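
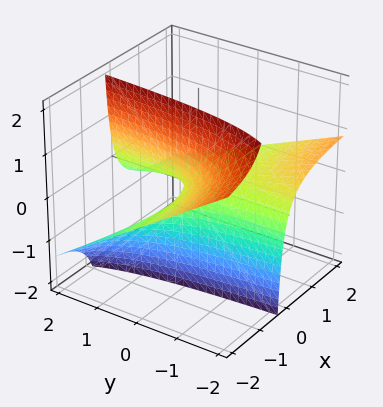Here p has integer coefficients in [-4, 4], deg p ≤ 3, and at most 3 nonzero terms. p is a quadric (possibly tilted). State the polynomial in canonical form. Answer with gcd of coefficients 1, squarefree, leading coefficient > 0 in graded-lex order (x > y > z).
(a) Degree: a generic line meets the surface in up to 2 points, so deg p = 2.
(b) From the visible intercepts: every point of the x-axis in the box is on the surface; every point of the y-axis in the box is on the surface; it meets the z-axis at z = 0 (among the integer gridlines).
(c) Assembling these constraints gives the stated polynomial.

x*y + 2*x*z + z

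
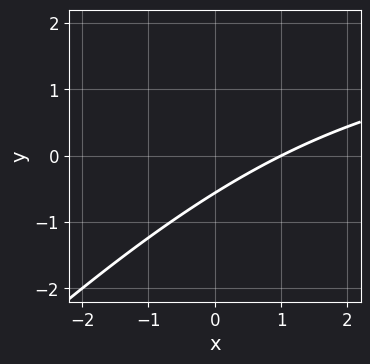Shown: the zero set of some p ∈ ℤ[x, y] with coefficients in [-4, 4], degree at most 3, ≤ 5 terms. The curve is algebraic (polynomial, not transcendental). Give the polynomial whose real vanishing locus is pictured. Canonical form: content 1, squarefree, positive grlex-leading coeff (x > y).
1. The degree is 2 — no degree-1 curve has this shape.
2. Checking where it meets the axes: one x-axis crossing is at x = 1.
3. Putting this together gives p.

x*y - y^2 - 2*x + 3*y + 2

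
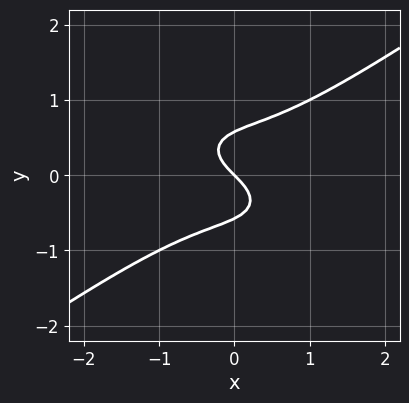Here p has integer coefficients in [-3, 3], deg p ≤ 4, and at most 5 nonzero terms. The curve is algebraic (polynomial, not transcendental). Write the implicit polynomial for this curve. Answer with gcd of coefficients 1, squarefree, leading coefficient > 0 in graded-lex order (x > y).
1. deg p = 3. No degree-2 curve has this shape.
2. Reading off the gridlines: it crosses the x-axis at the gridline x = 0; it crosses the y-axis at the gridline y = 0.
3. Solving for integer coefficients yields p as stated.

x^3 - 3*y^3 + x + y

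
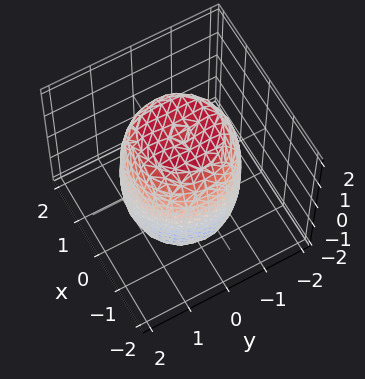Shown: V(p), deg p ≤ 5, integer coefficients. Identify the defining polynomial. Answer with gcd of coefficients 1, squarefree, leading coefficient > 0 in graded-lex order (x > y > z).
1. Degree: no degree-3 surface has this shape, so deg p = 4.
2. Symmetry: the z-axis is an axis of rotation, so x and y enter only as x² + y².
3. Observable constraints: a circular section at z = -1 has radius between 1 and 2.
4. Fitting integer coefficients to these (and the overall shape) gives p.

2*x^4 + 4*x^2*y^2 + 2*y^4 - 2*x^2 - 2*y^2 + z^2 - 3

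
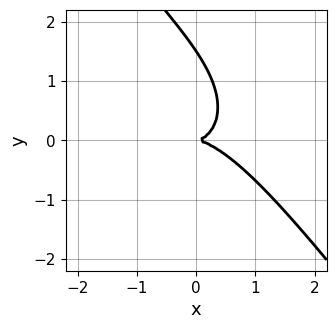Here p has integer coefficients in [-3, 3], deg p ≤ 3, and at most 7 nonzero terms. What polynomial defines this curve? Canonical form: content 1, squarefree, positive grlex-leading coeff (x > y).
1. Degree: no degree-2 curve has this shape, so deg p = 3.
2. Reading off the gridlines: one x-axis crossing is at x = 0; it crosses the y-axis at the gridline y = 0.
3. Assembling these constraints gives the stated polynomial.

2*x^3 + 2*x^2*y + 3*x*y^2 + 2*y^3 - 3*y^2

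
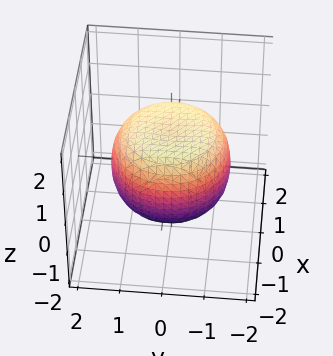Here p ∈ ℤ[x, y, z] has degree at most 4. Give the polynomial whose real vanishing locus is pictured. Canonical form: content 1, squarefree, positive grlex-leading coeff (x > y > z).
1. Degree: the shape is more complex than any degree-3 surface, so deg p = 4.
2. By symmetry, every cross-section ⟂ z is a circle, so x, y appear only via x² + y².
3. Reading off the gridlines: a circular section at z = -1 has radius exactly 1; the z-axis gridline crossings are at z ∈ {-1, 1}.
4. Matching integer coefficients to the picture gives p.

x^4 + 2*x^2*y^2 + y^4 - x^2 - y^2 + 2*z^2 - 2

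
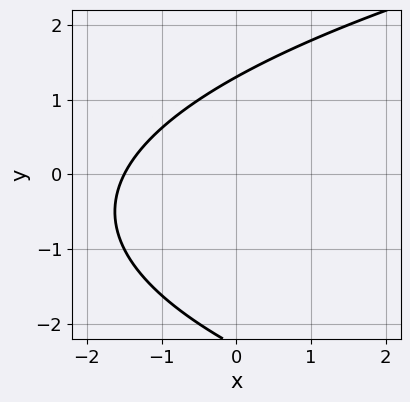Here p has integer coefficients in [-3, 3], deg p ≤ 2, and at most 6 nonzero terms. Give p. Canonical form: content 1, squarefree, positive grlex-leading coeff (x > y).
y^2 - 2*x + y - 3

The degree is 2 — the shape is more complex than any degree-1 curve.
Matching integer coefficients to the picture gives p.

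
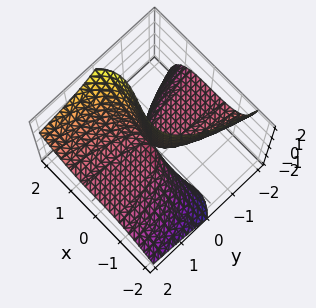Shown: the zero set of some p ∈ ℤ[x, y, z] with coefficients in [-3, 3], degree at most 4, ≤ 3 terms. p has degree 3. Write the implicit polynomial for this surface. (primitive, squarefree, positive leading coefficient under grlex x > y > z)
First, deg p = 3. The shape is more complex than any degree-2 surface.
Next, against the integer gridlines: the visible y-axis segment lies entirely on the surface; one x-axis crossing is at x = 0; the visible z-axis segment lies entirely on the surface.
Finally, the integer polynomial consistent with all of this is the stated p.

x^3 - x^2*z - 2*y*z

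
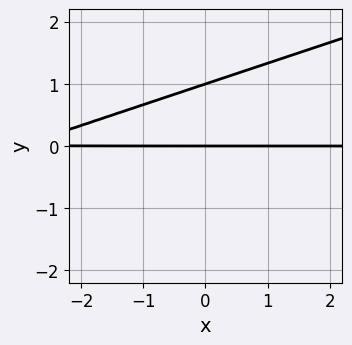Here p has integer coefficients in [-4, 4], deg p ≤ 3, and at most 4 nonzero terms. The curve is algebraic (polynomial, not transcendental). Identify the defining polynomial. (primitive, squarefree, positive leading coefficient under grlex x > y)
x*y - 3*y^2 + 3*y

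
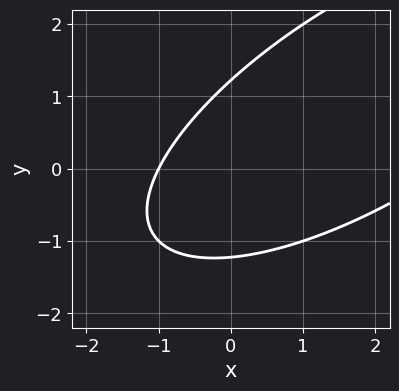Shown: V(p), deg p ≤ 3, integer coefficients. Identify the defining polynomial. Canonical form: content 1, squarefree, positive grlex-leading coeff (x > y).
x^2 - 2*x*y + 2*y^2 - 2*x - 3

First, degree: no degree-1 curve has this shape, so deg p = 2.
Next, checking where it meets the axes: one x-axis crossing is at x = -1.
Finally, solving for integer coefficients yields p as stated.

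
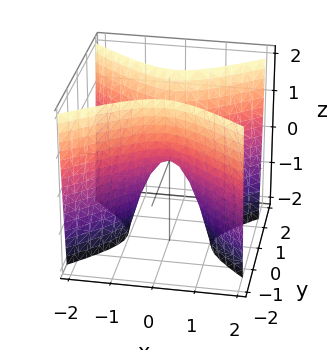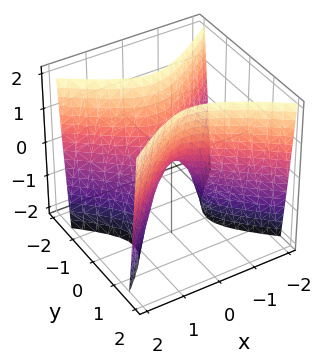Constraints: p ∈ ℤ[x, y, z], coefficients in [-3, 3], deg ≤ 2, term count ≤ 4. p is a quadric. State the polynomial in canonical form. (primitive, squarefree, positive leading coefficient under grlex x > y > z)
(a) deg p = 2. A hyperbolic paraboloid; a quadric.
(b) Symmetries: it's symmetric under x → −x, forcing even powers of x; mirror symmetry y ↦ −y ⇒ only even powers of y.
(c) Against the integer gridlines: it meets the z-axis at z = 0 (among the integer gridlines); it meets the x-axis at x = 0 (among the integer gridlines).
(d) Solving for integer coefficients yields p as stated.

2*x^2 - 3*y^2 + z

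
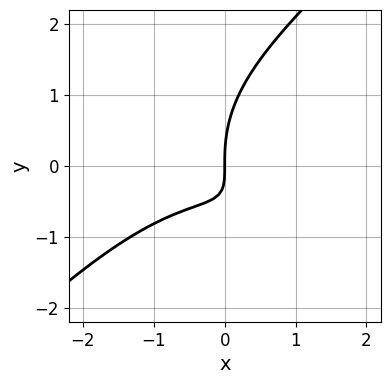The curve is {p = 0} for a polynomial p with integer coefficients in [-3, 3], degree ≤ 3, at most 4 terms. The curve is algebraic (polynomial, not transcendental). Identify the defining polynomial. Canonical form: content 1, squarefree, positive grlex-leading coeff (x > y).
deg p = 3. The shape is more complex than any degree-2 curve.
From the visible intercepts: one x-axis crossing is at x = 0; one y-axis crossing is at y = 0.
Together with the visible shape, these determine p as stated.

x^3 - y^3 + 3*x*y + 2*x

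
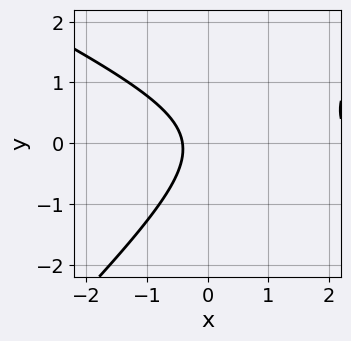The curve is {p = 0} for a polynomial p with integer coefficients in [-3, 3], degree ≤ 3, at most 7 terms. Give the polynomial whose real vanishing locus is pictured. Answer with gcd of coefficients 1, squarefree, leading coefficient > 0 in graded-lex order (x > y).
x^2 + x*y - 2*y^2 - 2*x - 1

1. Degree: the shape is more complex than any degree-1 curve, so deg p = 2.
2. Reading off the gridlines: the curve avoids every integer y-axis point in the box.
3. Putting this together gives p.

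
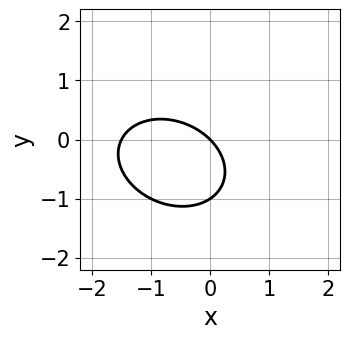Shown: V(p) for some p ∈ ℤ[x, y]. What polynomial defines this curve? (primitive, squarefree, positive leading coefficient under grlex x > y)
1. Degree: the shape is more complex than any degree-1 curve, so deg p = 2.
2. Observable constraints: it meets the x-axis at x = 0 (among the integer gridlines); among the integer gridlines, it crosses the y-axis at y ∈ {-1, 0}.
3. Solving for integer coefficients yields p as stated.

2*x^2 + x*y + 3*y^2 + 3*x + 3*y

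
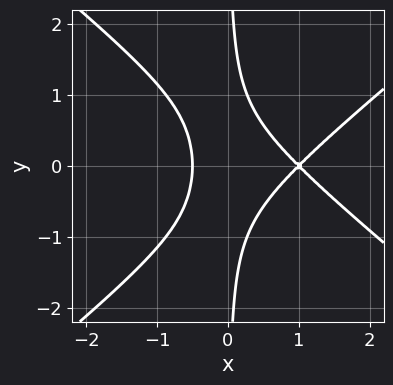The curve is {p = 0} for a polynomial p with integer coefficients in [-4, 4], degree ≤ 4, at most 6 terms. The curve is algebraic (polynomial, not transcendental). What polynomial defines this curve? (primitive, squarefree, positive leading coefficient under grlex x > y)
2*x^3 - 3*x*y^2 - 3*x^2 + 1

(a) deg p = 3.
(b) Symmetries: it's symmetric under y → −y, forcing even powers of y.
(c) Observable constraints: no y-intercept at any integer in the box; it crosses the x-axis at the gridline x = 1.
(d) Together with the visible shape, these determine p as stated.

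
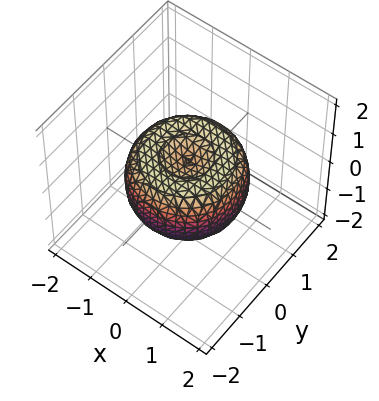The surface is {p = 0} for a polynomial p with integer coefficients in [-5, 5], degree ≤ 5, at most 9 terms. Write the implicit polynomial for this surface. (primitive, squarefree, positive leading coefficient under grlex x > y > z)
deg p = 4. A generic line meets the surface in up to 4 points.
By symmetry, the surface is invariant under rotation about z: p = q(x² + y², z).
Reading off the gridlines: a circular section at z = 0 has radius between 1 and 2.
Assembling these constraints gives the stated polynomial.

2*x^4 + 4*x^2*y^2 + 2*y^4 - 3*x^2 - 3*y^2 + 3*z^2 - 1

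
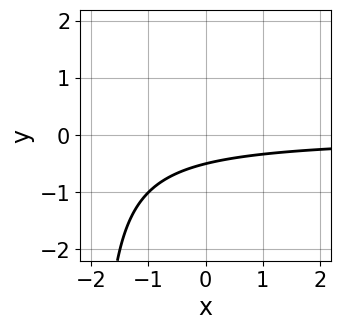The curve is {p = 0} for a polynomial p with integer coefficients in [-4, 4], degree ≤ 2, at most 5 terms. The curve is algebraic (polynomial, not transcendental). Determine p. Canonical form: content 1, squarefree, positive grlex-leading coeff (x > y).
x*y + 2*y + 1

First, the degree is 2 — a generic line meets the curve in up to 2 points.
Next, reading off the gridlines: it misses every integer gridline on the x-axis.
Finally, together with the visible shape, these determine p as stated.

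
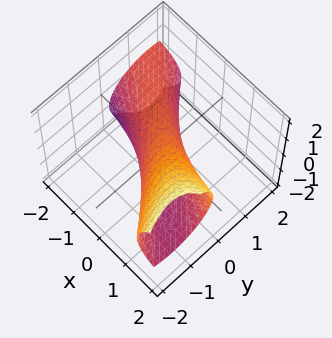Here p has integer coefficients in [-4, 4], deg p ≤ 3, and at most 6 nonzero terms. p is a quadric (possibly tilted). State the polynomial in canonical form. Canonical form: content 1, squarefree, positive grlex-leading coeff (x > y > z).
x^2 + 3*x*y - 2*x*z + 2*y^2 + 2*z^2 - 1

(a) deg p = 2.
(b) From the axis intercepts and sections: among the integer gridlines, it crosses the x-axis at x ∈ {-1, 1}.
(c) The integer polynomial consistent with all of this is the stated p.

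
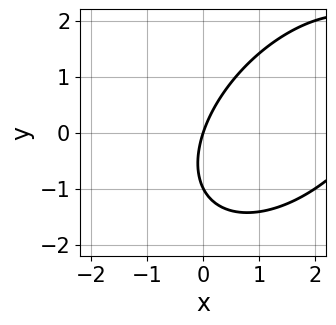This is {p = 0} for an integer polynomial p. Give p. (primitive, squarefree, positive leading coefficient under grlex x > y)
(a) Degree: no degree-1 curve has this shape, so deg p = 2.
(b) Reading off the gridlines: among the integer gridlines, it crosses the y-axis at y ∈ {-1, 0}; it crosses the x-axis at the gridline x = 0.
(c) Solving for integer coefficients yields p as stated.

x^2 - x*y + y^2 - 3*x + y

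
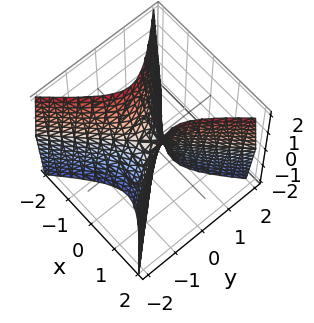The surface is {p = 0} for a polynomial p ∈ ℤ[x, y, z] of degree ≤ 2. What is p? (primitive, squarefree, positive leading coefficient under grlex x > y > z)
3*x^2 - 3*y^2 - z

(a) deg p = 2.
(b) Symmetries: the x ↦ −x reflection is a symmetry, so x appears only in even powers; mirror symmetry y ↦ −y ⇒ only even powers of y.
(c) From the visible intercepts: one y-axis crossing is at y = 0; it crosses the x-axis at the gridline x = 0; it crosses the z-axis at the gridline z = 0.
(d) Putting this together gives p.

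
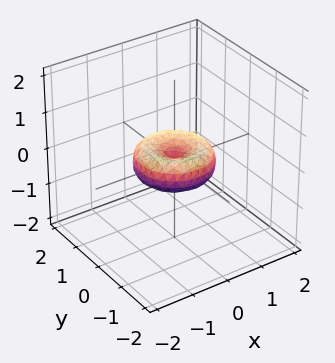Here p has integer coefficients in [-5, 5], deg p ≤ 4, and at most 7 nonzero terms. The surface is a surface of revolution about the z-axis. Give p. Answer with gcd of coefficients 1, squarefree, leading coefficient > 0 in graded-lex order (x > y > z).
2*x^4 + 4*x^2*y^2 + 2*y^4 - 2*x^2 - 2*y^2 + 3*z^2

First, degree: a generic line meets the surface in up to 4 points, so deg p = 4.
Next, symmetry: every cross-section ⟂ z is a circle, so x, y appear only via x² + y².
Then, from the visible intercepts: among the integer gridlines, it crosses the y-axis at y ∈ {-1, 0, 1}; among the integer gridlines, it crosses the x-axis at x ∈ {-1, 0, 1}; it crosses the z-axis at the gridline z = 0.
Finally, putting this together gives p.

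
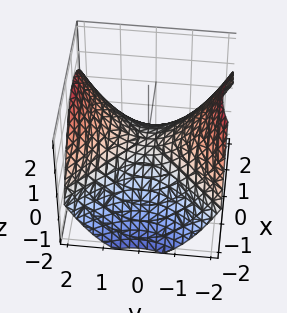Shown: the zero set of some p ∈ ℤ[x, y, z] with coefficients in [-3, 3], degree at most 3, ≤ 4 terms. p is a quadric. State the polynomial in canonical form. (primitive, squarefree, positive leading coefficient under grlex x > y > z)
x^2 - y^2 + 2*z

(a) Degree: a hyperbolic paraboloid; a quadric, so deg p = 2.
(b) Symmetries: mirror symmetry x ↦ −x ⇒ only even powers of x; the y ↦ −y reflection is a symmetry, so y appears only in even powers.
(c) Against the integer gridlines: one y-axis crossing is at y = 0; one x-axis crossing is at x = 0; it meets the z-axis at z = 0 (among the integer gridlines).
(d) Assembling these constraints gives the stated polynomial.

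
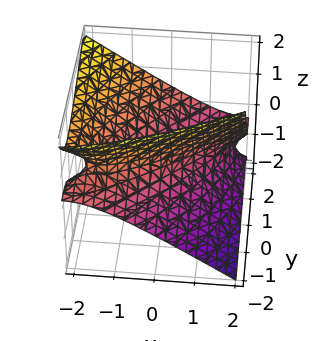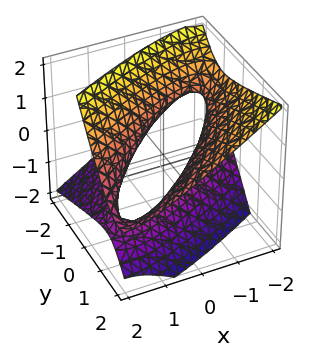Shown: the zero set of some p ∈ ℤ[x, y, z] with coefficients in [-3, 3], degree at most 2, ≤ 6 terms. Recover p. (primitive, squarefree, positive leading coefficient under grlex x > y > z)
(a) Degree: a generic line meets the surface in up to 2 points, so deg p = 2.
(b) From the axis intercepts and sections: among the integer gridlines, it crosses the y-axis at y ∈ {-1, 1}; among the integer gridlines, it crosses the x-axis at x ∈ {-1, 1}; the surface avoids every integer z-axis point in the box.
(c) Solving for integer coefficients yields p as stated.

x^2 - 2*x*y + y^2 - 2*y*z - 2*z^2 - 1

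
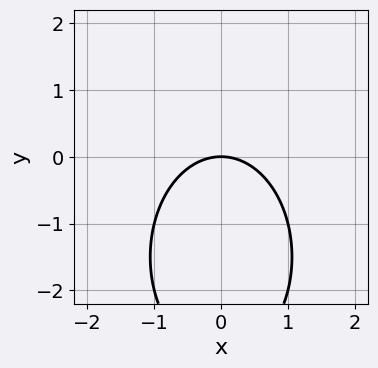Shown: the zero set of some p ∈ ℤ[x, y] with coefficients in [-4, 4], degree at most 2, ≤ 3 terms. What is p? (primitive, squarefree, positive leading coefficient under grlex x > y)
(a) The degree is 2 — a generic line meets the curve in up to 2 points.
(b) Symmetries: mirror symmetry x ↦ −x ⇒ only even powers of x.
(c) From the visible intercepts: it crosses the x-axis at the gridline x = 0; one y-axis crossing is at y = 0.
(d) Assembling these constraints gives the stated polynomial.

2*x^2 + y^2 + 3*y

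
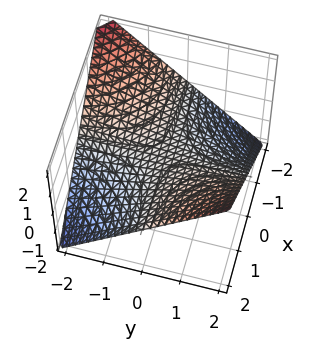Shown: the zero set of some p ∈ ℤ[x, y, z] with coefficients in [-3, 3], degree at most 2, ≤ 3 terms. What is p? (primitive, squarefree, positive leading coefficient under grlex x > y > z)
1. deg p = 2. A saddle surface; a quadric.
2. Against the integer gridlines: the visible y-axis segment lies entirely on the surface; every point of the x-axis in the box is on the surface; one z-axis crossing is at z = 0.
3. Assembling these constraints gives the stated polynomial.

x*y - 2*z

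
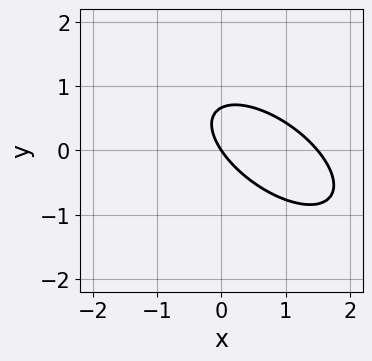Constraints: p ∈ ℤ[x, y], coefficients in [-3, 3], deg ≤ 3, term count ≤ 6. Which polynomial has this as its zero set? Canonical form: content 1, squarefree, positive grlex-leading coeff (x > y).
deg p = 2.
Checking where it meets the axes: it meets the y-axis at y = 0 (among the integer gridlines); one x-axis crossing is at x = 0.
The integer polynomial consistent with all of this is the stated p.

2*x^2 + 3*x*y + 3*y^2 - 3*x - 2*y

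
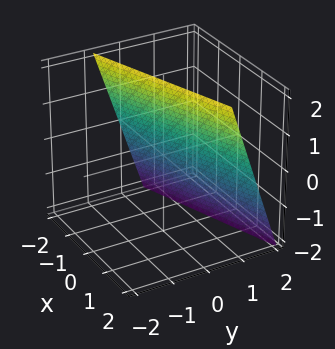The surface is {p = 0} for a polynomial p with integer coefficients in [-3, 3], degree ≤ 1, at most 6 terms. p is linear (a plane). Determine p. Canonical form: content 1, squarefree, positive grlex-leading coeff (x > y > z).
x - 3*y - z + 2

1. Degree: the surface is flat (a plane), so deg p = 1.
2. Observable constraints: it meets the z-axis at z = 2 (among the integer gridlines); it meets the x-axis at x = -2 (among the integer gridlines).
3. These observations pin down the coefficients.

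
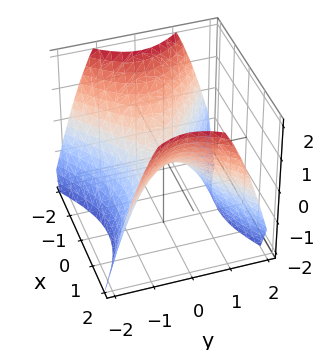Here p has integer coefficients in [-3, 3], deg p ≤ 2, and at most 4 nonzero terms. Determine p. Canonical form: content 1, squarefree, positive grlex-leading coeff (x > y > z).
2*x^2 - 3*y^2 - 3*z

1. Degree: a hyperbolic paraboloid; a quadric, so deg p = 2.
2. Symmetries: mirror symmetry x ↦ −x ⇒ only even powers of x; mirror symmetry y ↦ −y ⇒ only even powers of y.
3. Against the integer gridlines: it crosses the x-axis at the gridline x = 0; one z-axis crossing is at z = 0; it crosses the y-axis at the gridline y = 0.
4. Together with the visible shape, these determine p as stated.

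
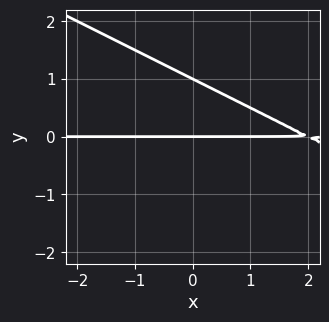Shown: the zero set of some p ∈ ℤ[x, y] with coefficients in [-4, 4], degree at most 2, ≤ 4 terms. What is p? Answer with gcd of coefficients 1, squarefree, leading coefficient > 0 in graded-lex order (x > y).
x*y + 2*y^2 - 2*y

Degree: no degree-1 curve has this shape, so deg p = 2.
Reading off the gridlines: among the integer gridlines, it crosses the y-axis at y ∈ {0, 1}; the visible x-axis segment lies entirely on the curve.
Together with the visible shape, these determine p as stated.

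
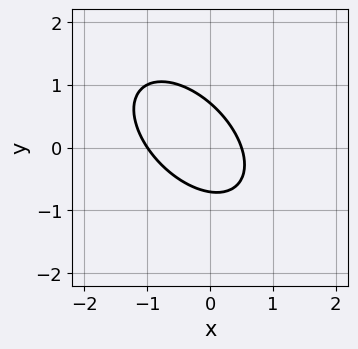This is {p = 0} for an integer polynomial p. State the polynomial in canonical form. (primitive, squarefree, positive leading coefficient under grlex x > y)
2*x^2 + 2*x*y + 2*y^2 + x - 1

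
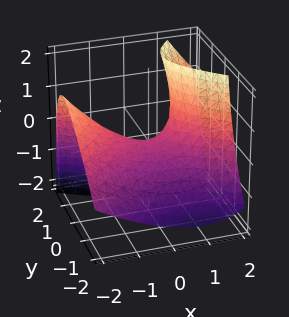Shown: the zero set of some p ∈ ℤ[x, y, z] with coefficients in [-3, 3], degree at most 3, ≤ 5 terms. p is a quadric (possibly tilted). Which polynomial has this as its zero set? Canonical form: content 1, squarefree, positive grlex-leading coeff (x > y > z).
First, deg p = 2. A generic line meets the surface in up to 2 points.
Then, from the visible intercepts: it crosses the x-axis at the gridline x = 0; it meets the y-axis at y = 0 (among the integer gridlines); it crosses the z-axis at the gridline z = 0.
Finally, matching integer coefficients to the picture gives p.

x^2 + x*z - 2*y^2 + 2*y*z - 2*z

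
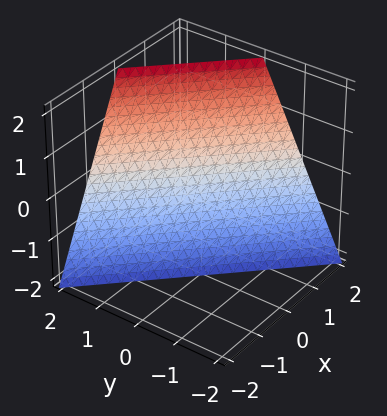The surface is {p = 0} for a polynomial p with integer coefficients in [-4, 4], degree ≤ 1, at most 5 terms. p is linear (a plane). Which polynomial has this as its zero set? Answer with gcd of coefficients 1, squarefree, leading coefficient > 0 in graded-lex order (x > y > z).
First, the degree is 1 — the surface is flat (a plane).
Then, reading off the gridlines: it meets the z-axis at z = -2 (among the integer gridlines); one y-axis crossing is at y = 1.
Finally, together with the visible shape, these determine p as stated.

2*x + 2*y - z - 2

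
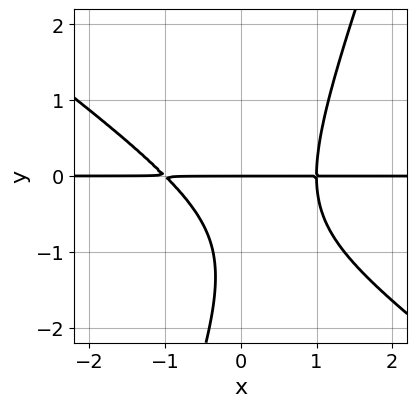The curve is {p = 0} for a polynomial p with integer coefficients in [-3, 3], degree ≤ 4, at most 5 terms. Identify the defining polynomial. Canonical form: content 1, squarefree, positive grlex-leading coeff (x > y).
2*x^2*y + 2*x*y^2 - y^3 - 2*y^2 - 2*y

First, degree: a generic line meets the curve in up to 3 points, so deg p = 3.
Next, observable constraints: it crosses the y-axis at the gridline y = 0; every point of the x-axis in the box is on the curve.
Finally, the integer polynomial consistent with all of this is the stated p.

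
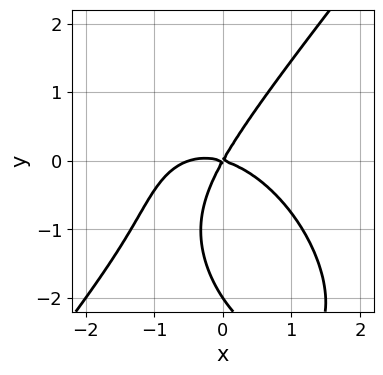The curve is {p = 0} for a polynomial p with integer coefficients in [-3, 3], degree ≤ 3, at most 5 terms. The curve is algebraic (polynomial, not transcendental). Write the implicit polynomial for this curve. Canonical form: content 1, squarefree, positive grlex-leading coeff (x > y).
2*x^3 - y^3 + x^2 + 3*x*y - 2*y^2

First, the degree is 3 — the shape is more complex than any degree-2 curve.
Then, checking where it meets the axes: one x-axis crossing is at x = 0; the y-axis gridline crossings are at y ∈ {-2, 0}.
Finally, matching integer coefficients to the picture gives p.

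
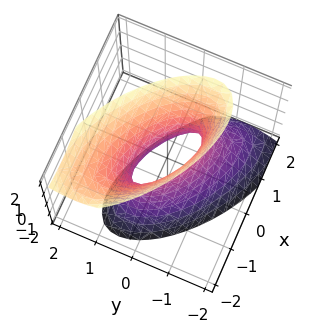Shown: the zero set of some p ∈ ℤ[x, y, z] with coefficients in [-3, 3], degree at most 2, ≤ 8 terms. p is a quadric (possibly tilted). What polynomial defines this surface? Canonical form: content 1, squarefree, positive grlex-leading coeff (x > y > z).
2*x^2 + 3*x*y + 3*y^2 - y*z - z^2 - 1

(a) Degree: the shape is more complex than any degree-1 surface, so deg p = 2.
(b) Checking where it meets the axes: no z-intercept at any integer in the box.
(c) Assembling these constraints gives the stated polynomial.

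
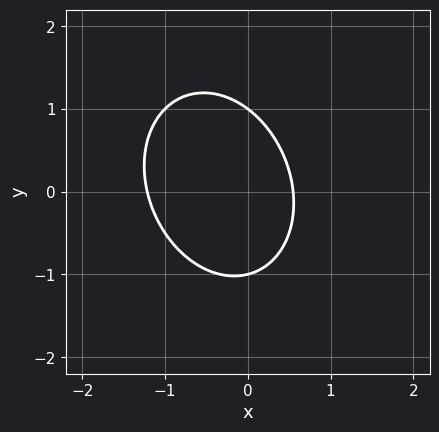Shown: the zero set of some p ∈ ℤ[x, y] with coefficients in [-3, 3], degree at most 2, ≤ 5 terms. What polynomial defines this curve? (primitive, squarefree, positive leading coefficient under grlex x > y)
(a) Degree: a generic line meets the curve in up to 2 points, so deg p = 2.
(b) Observable constraints: among the integer gridlines, it crosses the y-axis at y ∈ {-1, 1}.
(c) Putting this together gives p.

3*x^2 + x*y + 2*y^2 + 2*x - 2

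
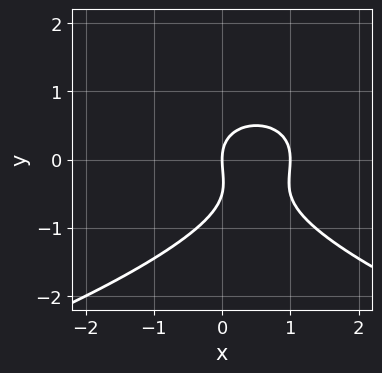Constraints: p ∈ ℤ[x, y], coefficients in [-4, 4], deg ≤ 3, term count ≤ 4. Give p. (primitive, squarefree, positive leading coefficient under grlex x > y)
(a) Degree: the shape is more complex than any degree-2 curve, so deg p = 3.
(b) Checking where it meets the axes: among the integer gridlines, it crosses the x-axis at x ∈ {0, 1}; one y-axis crossing is at y = 0.
(c) Fitting integer coefficients to these (and the overall shape) gives p.

2*y^3 + 2*x^2 + y^2 - 2*x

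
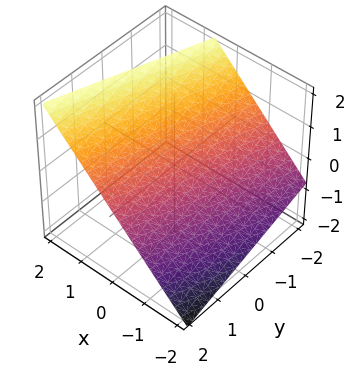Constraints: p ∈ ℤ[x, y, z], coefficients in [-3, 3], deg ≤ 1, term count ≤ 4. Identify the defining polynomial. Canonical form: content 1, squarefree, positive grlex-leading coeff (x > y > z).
3*x - y - 3*z + 2

1. The degree is 1 — the surface is flat (a plane).
2. From the visible intercepts: one y-axis crossing is at y = 2.
3. The integer polynomial consistent with all of this is the stated p.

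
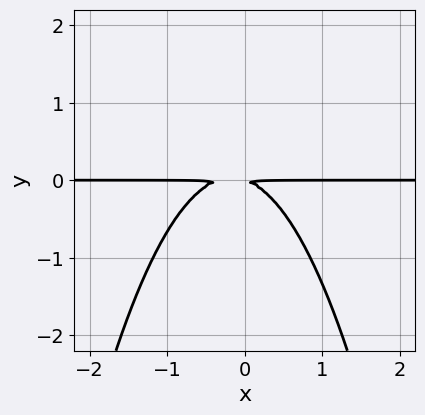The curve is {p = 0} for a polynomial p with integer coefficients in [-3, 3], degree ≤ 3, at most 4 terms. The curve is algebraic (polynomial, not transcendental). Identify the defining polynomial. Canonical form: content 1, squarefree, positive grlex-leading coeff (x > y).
(a) Degree: the shape is more complex than any degree-2 curve, so deg p = 3.
(b) From the visible intercepts: every point of the x-axis in the box is on the curve.
(c) The integer polynomial consistent with all of this is the stated p.

3*x^2*y + x*y + 3*y^2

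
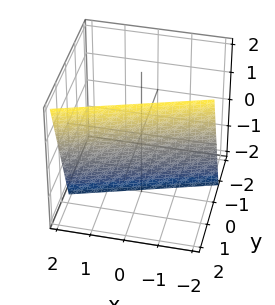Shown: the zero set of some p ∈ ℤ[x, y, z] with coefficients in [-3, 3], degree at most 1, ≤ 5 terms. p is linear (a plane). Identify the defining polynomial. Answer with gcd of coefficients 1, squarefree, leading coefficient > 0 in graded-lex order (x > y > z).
1. Degree: every cross-section is a straight line — this is a plane, so deg p = 1.
2. Checking where it meets the axes: one x-axis crossing is at x = -2; one z-axis crossing is at z = -2.
3. Assembling these constraints gives the stated polynomial.

x - 3*y + z + 2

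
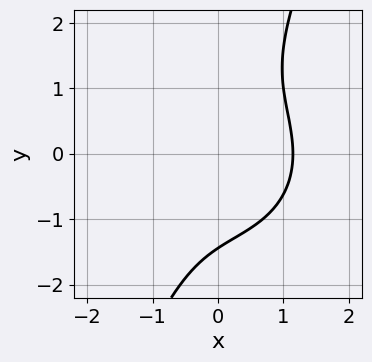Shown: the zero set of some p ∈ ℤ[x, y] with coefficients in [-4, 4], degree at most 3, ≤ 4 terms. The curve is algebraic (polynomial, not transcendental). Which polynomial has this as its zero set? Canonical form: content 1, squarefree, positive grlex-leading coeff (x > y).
1. deg p = 3.
2. Matching integer coefficients to the picture gives p.

2*x^3 + 2*x*y^2 - y^3 - 3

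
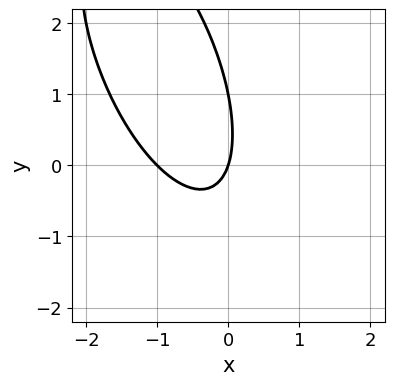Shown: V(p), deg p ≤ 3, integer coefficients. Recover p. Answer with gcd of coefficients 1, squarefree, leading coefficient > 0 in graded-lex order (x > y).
(a) deg p = 2. The shape is more complex than any degree-1 curve.
(b) From the axis intercepts and sections: among the integer gridlines, it crosses the y-axis at y ∈ {0, 1}; the x-axis gridline crossings are at x ∈ {-1, 0}.
(c) Fitting integer coefficients to these (and the overall shape) gives p.

3*x^2 + 2*x*y + y^2 + 3*x - y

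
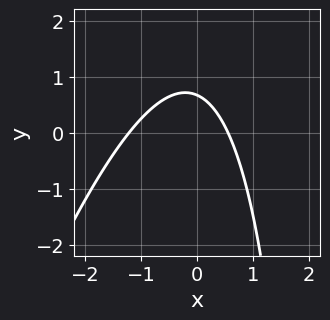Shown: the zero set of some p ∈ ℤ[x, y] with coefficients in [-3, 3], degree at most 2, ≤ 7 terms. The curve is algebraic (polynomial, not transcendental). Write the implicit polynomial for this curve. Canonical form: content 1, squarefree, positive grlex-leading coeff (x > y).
3*x^2 - x*y + 2*x + 3*y - 2

1. Degree: a generic line meets the curve in up to 2 points, so deg p = 2.
2. Putting this together gives p.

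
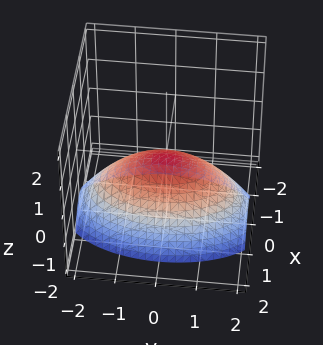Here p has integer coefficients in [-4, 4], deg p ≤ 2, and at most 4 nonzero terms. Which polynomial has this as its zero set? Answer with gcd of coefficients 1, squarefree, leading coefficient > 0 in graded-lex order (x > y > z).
3*x^2 + y^2 + 3*z

deg p = 2. A paraboloid; a quadric.
Symmetries: mirror symmetry y ↦ −y ⇒ only even powers of y; it's symmetric under x → −x, forcing even powers of x.
Against the integer gridlines: it crosses the z-axis at the gridline z = 0; one y-axis crossing is at y = 0; it crosses the x-axis at the gridline x = 0.
Putting this together gives p.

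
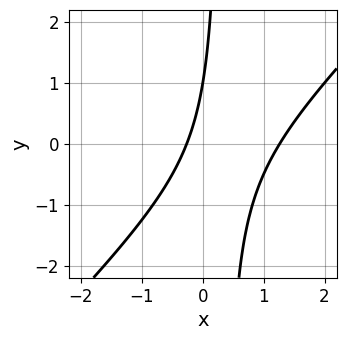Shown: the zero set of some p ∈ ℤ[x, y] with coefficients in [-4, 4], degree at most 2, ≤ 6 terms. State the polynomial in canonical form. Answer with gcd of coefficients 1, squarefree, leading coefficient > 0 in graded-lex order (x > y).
3*x^2 - 3*x*y - 3*x + y - 1

(a) The degree is 2 — no degree-1 curve has this shape.
(b) Against the integer gridlines: it meets the y-axis at y = 1 (among the integer gridlines).
(c) Together with the visible shape, these determine p as stated.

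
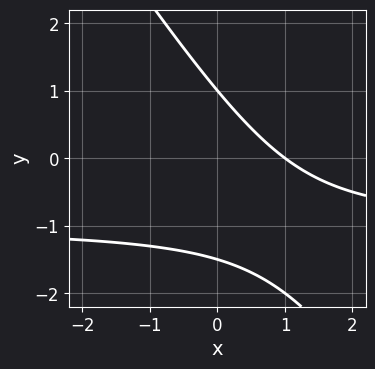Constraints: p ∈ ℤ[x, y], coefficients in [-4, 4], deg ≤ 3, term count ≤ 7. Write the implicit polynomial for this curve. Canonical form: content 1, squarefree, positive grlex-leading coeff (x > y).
3*x*y + 2*y^2 + 3*x + y - 3

First, deg p = 2. No degree-1 curve has this shape.
Next, against the integer gridlines: one y-axis crossing is at y = 1; it meets the x-axis at x = 1 (among the integer gridlines).
Finally, assembling these constraints gives the stated polynomial.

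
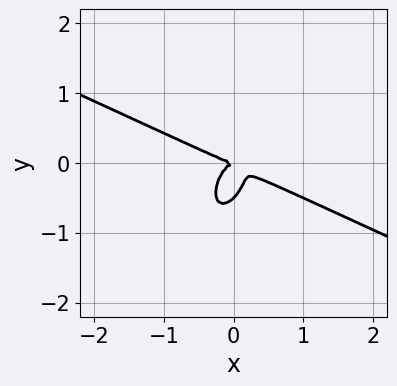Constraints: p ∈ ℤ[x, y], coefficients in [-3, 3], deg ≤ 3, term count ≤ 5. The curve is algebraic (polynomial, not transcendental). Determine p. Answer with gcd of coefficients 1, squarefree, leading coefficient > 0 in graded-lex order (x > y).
2*x^3 + 3*x^2*y - 2*x*y^2 + 2*y^3 + y^2

The degree is 3 — a generic line meets the curve in up to 3 points.
From the axis intercepts and sections: one y-axis crossing is at y = 0; one x-axis crossing is at x = 0.
Putting this together gives p.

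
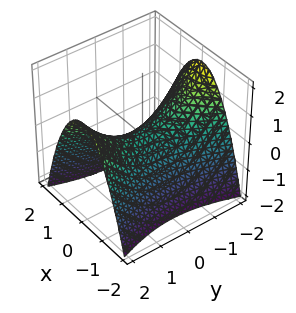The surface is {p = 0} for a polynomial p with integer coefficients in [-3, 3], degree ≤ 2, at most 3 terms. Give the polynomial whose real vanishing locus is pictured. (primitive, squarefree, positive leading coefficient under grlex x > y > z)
First, degree: a saddle surface; a quadric, so deg p = 2.
Next, symmetries: mirror symmetry x ↦ −x ⇒ only even powers of x; mirror symmetry y ↦ −y ⇒ only even powers of y.
Then, against the integer gridlines: it meets the x-axis at x = 0 (among the integer gridlines); it meets the y-axis at y = 0 (among the integer gridlines).
Finally, assembling these constraints gives the stated polynomial.

3*x^2 - y^2 + 3*z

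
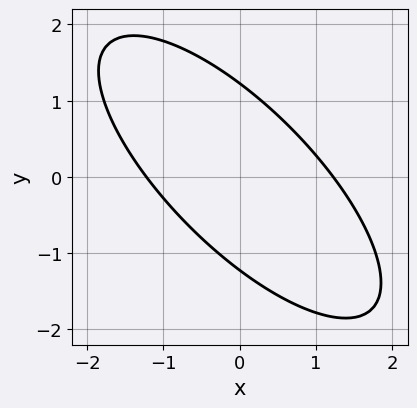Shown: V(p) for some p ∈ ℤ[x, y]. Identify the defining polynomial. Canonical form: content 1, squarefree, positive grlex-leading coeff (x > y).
2*x^2 + 3*x*y + 2*y^2 - 3

First, degree: a generic line meets the curve in up to 2 points, so deg p = 2.
Finally, solving for integer coefficients yields p as stated.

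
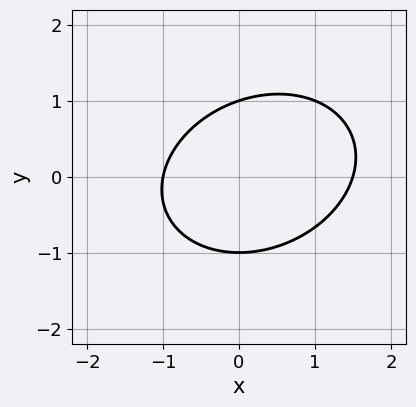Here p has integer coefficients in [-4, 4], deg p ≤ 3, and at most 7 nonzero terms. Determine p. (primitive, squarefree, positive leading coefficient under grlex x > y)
2*x^2 - x*y + 3*y^2 - x - 3

Degree: no degree-1 curve has this shape, so deg p = 2.
Observable constraints: it crosses the x-axis at the gridline x = -1; the y-axis gridline crossings are at y ∈ {-1, 1}.
Solving for integer coefficients yields p as stated.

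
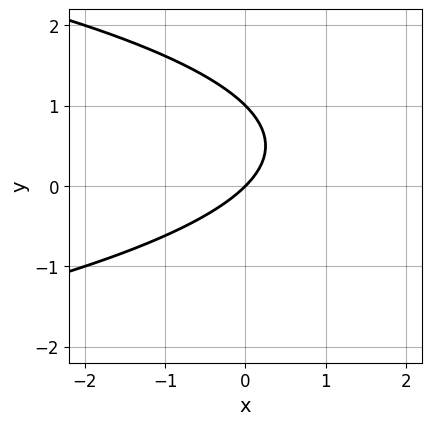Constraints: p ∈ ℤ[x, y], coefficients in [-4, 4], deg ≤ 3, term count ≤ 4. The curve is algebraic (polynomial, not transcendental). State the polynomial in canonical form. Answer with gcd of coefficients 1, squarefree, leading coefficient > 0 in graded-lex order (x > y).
y^2 + x - y

First, the degree is 2 — the shape is more complex than any degree-1 curve.
Then, reading off the gridlines: among the integer gridlines, it crosses the y-axis at y ∈ {0, 1}; it meets the x-axis at x = 0 (among the integer gridlines).
Finally, matching integer coefficients to the picture gives p.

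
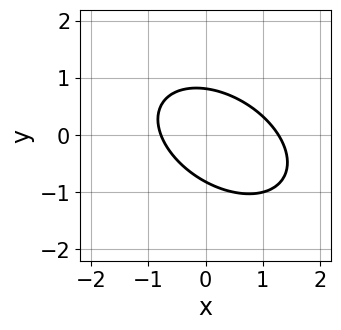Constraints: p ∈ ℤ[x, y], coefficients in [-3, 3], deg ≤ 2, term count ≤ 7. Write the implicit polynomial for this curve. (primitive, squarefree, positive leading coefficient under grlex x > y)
The degree is 2 — the shape is more complex than any degree-1 curve.
Solving for integer coefficients yields p as stated.

2*x^2 + 2*x*y + 3*y^2 - x - 2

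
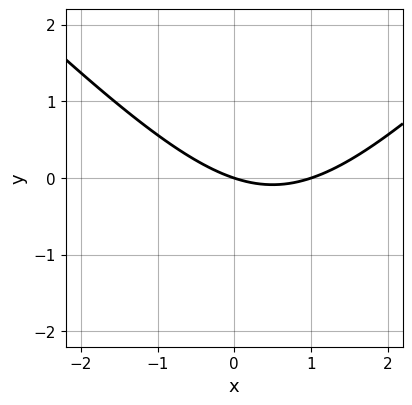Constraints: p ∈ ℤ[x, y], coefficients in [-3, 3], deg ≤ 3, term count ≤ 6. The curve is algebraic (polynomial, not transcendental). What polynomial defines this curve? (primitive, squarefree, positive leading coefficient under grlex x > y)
x^2 - y^2 - x - 3*y

First, degree: a generic line meets the curve in up to 2 points, so deg p = 2.
Then, against the integer gridlines: it meets the y-axis at y = 0 (among the integer gridlines); the x-axis gridline crossings are at x ∈ {0, 1}.
Finally, solving for integer coefficients yields p as stated.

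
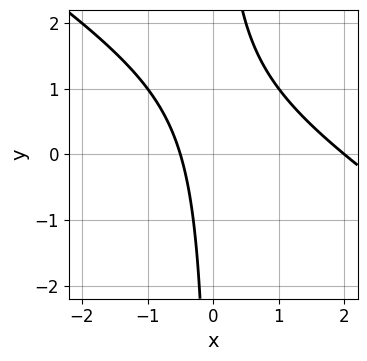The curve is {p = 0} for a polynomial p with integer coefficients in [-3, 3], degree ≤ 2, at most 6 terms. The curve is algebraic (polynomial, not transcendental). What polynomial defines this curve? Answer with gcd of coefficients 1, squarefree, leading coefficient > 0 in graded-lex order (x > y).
2*x^2 + 3*x*y - 3*x - 2

(a) deg p = 2. No degree-1 curve has this shape.
(b) Observable constraints: no y-intercept at any integer in the box; it crosses the x-axis at the gridline x = 2.
(c) These observations pin down the coefficients.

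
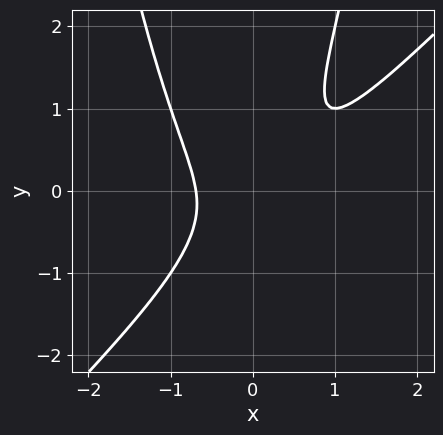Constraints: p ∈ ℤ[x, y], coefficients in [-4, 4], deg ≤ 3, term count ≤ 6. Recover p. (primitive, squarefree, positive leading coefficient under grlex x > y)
3*x^3 - 3*x^2*y - 3*x*y + 2*y^2 + 1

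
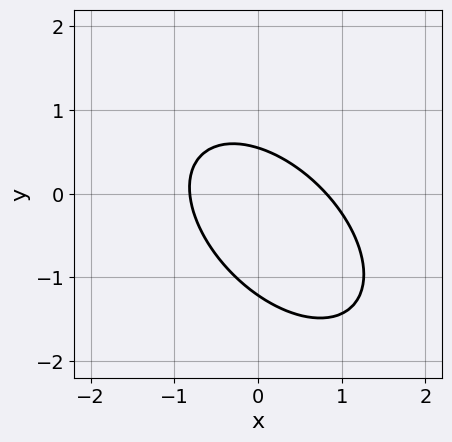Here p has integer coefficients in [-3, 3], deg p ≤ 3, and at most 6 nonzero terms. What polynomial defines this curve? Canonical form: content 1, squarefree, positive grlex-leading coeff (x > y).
Degree: the shape is more complex than any degree-1 curve, so deg p = 2.
The integer polynomial consistent with all of this is the stated p.

3*x^2 + 3*x*y + 3*y^2 + 2*y - 2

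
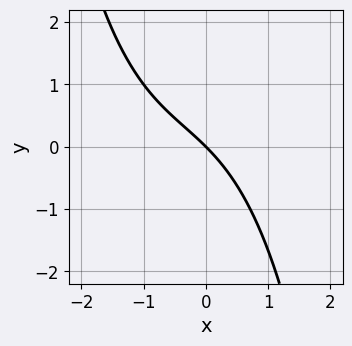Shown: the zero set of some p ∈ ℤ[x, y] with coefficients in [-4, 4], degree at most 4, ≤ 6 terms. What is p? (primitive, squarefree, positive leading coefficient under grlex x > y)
x^3 + x^2 + 3*x + 3*y

Degree: the shape is more complex than any degree-2 curve, so deg p = 3.
From the axis intercepts and sections: one x-axis crossing is at x = 0; it crosses the y-axis at the gridline y = 0.
Fitting integer coefficients to these (and the overall shape) gives p.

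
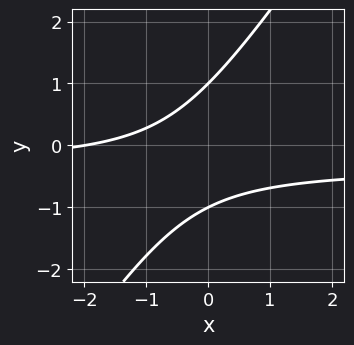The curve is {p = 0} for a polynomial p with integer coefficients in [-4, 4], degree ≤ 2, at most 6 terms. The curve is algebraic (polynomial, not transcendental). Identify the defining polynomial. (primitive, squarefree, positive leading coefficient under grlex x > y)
First, degree: a generic line meets the curve in up to 2 points, so deg p = 2.
Next, checking where it meets the axes: the y-axis gridline crossings are at y ∈ {-1, 1}; it crosses the x-axis at the gridline x = -2.
Finally, assembling these constraints gives the stated polynomial.

3*x*y - 2*y^2 + x + 2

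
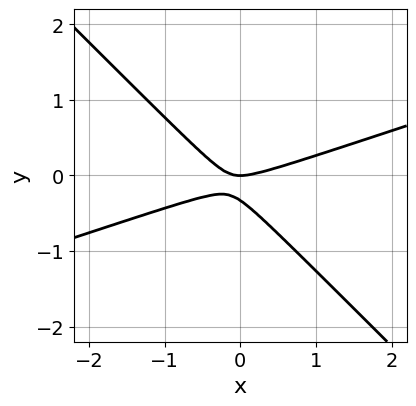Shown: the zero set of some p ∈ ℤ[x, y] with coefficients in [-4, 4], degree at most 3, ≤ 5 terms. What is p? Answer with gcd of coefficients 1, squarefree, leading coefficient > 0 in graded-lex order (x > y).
x^2 - 2*x*y - 3*y^2 - y

First, degree: no degree-1 curve has this shape, so deg p = 2.
Next, from the visible intercepts: one y-axis crossing is at y = 0; it meets the x-axis at x = 0 (among the integer gridlines).
Finally, assembling these constraints gives the stated polynomial.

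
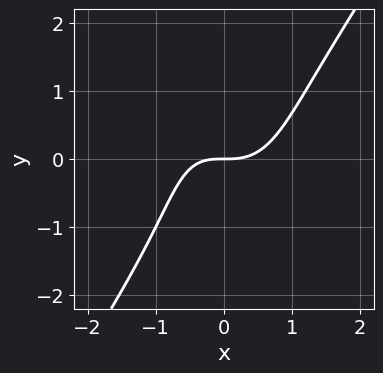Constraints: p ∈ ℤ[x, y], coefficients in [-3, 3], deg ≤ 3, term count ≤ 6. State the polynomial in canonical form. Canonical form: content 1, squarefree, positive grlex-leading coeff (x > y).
3*x^3 - y^3 - x*y - 3*y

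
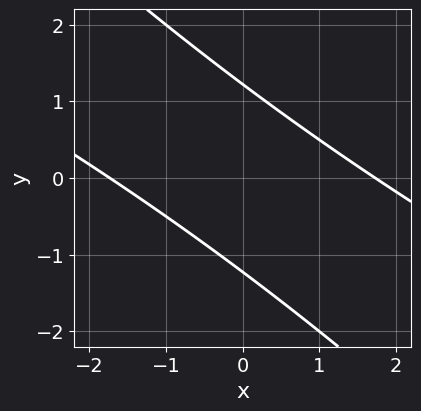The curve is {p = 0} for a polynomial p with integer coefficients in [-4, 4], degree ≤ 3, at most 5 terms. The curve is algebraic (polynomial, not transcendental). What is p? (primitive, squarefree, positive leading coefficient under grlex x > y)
x^2 + 3*x*y + 2*y^2 - 3

deg p = 2. No degree-1 curve has this shape.
Matching integer coefficients to the picture gives p.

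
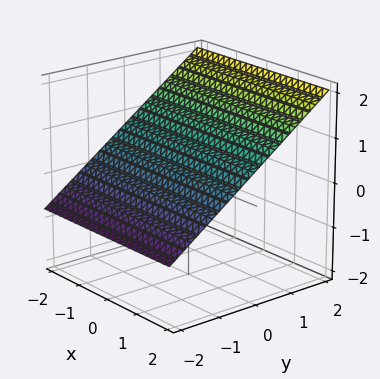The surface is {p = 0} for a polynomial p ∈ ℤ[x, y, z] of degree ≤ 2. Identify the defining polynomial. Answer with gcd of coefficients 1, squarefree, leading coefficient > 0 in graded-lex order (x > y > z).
2*y - 3*z + 2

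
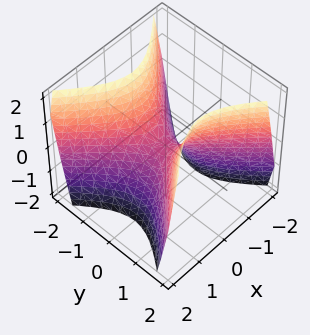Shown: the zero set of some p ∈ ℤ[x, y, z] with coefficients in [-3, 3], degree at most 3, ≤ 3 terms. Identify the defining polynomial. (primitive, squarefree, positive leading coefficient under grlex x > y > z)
3*x^2 - 3*y^2 + 2*z

First, the degree is 2 — a hyperbolic paraboloid; a quadric.
Then, symmetries: the y ↦ −y reflection is a symmetry, so y appears only in even powers; the x ↦ −x reflection is a symmetry, so x appears only in even powers.
Next, against the integer gridlines: one y-axis crossing is at y = 0; it meets the z-axis at z = 0 (among the integer gridlines); it crosses the x-axis at the gridline x = 0.
Finally, assembling these constraints gives the stated polynomial.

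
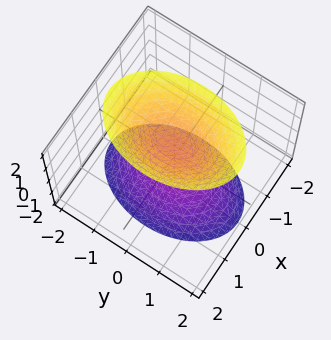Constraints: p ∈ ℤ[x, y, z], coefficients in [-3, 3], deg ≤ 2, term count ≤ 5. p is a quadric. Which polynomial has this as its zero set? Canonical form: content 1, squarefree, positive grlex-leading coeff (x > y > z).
2*x^2 + y^2 - z^2 + 1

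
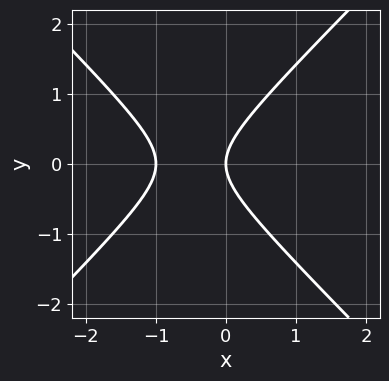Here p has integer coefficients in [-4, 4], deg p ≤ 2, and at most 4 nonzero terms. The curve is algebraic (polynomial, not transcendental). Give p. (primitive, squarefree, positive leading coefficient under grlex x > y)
x^2 - y^2 + x

The degree is 2 — no degree-1 curve has this shape.
Symmetries: it's symmetric under y → −y, forcing even powers of y.
Against the integer gridlines: the x-axis gridline crossings are at x ∈ {-1, 0}; it crosses the y-axis at the gridline y = 0.
The integer polynomial consistent with all of this is the stated p.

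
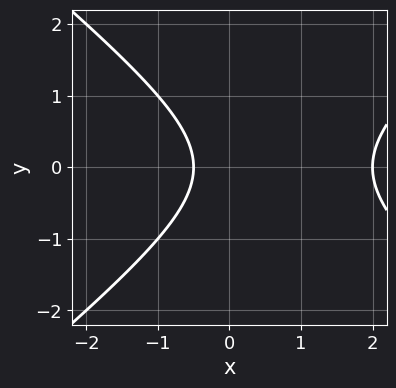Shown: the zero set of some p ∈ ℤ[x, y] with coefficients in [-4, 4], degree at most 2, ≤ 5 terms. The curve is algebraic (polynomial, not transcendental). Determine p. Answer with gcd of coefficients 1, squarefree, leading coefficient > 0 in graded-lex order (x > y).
2*x^2 - 3*y^2 - 3*x - 2

1. deg p = 2.
2. Symmetries: it's symmetric under y → −y, forcing even powers of y.
3. Checking where it meets the axes: one x-axis crossing is at x = 2; no y-intercept at any integer in the box.
4. Together with the visible shape, these determine p as stated.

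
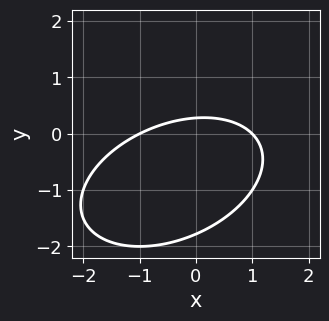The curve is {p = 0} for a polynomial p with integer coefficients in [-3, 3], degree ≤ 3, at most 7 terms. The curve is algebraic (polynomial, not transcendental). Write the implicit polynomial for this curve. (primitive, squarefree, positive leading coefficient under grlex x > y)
Degree: no degree-1 curve has this shape, so deg p = 2.
Against the integer gridlines: among the integer gridlines, it crosses the x-axis at x ∈ {-1, 1}.
Matching integer coefficients to the picture gives p.

x^2 - x*y + 2*y^2 + 3*y - 1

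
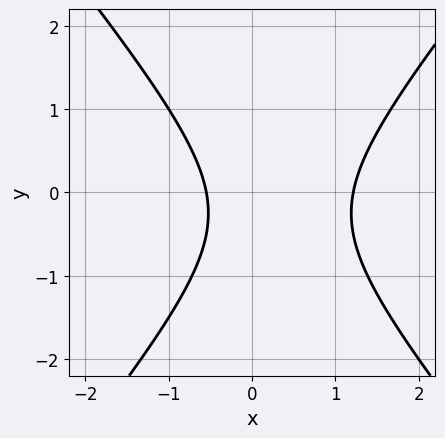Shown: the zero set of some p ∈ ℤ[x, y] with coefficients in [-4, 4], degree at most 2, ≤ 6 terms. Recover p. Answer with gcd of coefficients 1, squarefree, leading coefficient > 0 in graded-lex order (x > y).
3*x^2 - 2*y^2 - 2*x - y - 2

First, degree: no degree-1 curve has this shape, so deg p = 2.
Then, from the visible intercepts: no y-intercept at any integer in the box.
Finally, together with the visible shape, these determine p as stated.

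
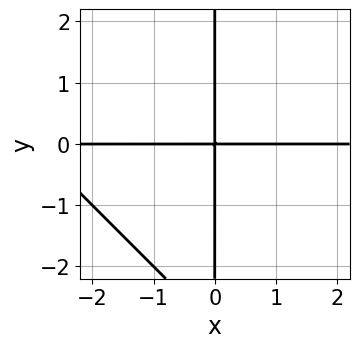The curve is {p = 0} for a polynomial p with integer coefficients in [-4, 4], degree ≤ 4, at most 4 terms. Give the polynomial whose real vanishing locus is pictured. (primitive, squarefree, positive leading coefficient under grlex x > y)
x^2*y + x*y^2 + 3*x*y

(a) The degree is 3 — no degree-2 curve has this shape.
(b) Observable constraints: the visible x-axis segment lies entirely on the curve; the visible y-axis segment lies entirely on the curve.
(c) These observations pin down the coefficients.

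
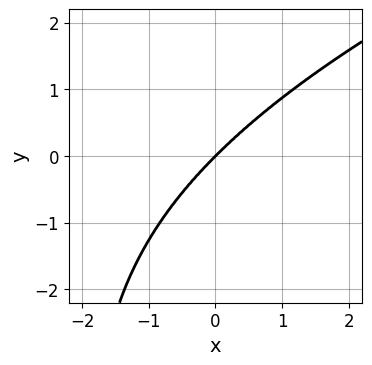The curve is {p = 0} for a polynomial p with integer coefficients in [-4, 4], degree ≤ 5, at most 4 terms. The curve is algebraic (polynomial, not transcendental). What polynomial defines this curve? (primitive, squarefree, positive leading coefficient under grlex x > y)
deg p = 4. A generic line meets the curve in up to 4 points.
Against the integer gridlines: one x-axis crossing is at x = 0; one y-axis crossing is at y = 0.
Solving for integer coefficients yields p as stated.

x*y^3 - 2*x^3 + 2*y^3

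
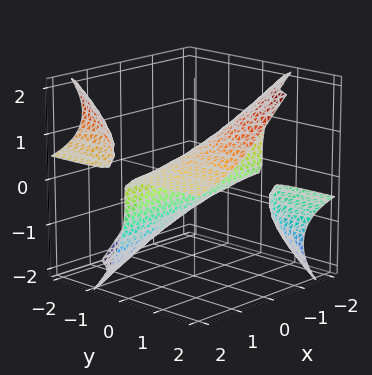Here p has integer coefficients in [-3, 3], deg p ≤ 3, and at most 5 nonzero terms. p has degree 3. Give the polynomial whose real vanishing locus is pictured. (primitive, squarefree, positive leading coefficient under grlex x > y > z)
2*x*y*z + z^3 - 2*y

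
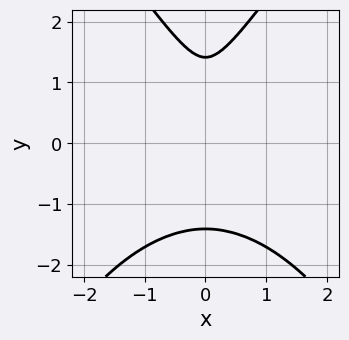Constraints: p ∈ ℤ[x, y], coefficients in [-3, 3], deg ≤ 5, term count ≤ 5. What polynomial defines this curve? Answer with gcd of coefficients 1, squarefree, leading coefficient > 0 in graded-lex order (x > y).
First, the degree is 4 — the shape is more complex than any degree-3 curve.
Next, symmetries: mirror symmetry x ↦ −x ⇒ only even powers of x.
Finally, together with the visible shape, these determine p as stated.

2*x^2*y^2 - y^4 + 3*x^2*y + 2*x^2 + 2*y^2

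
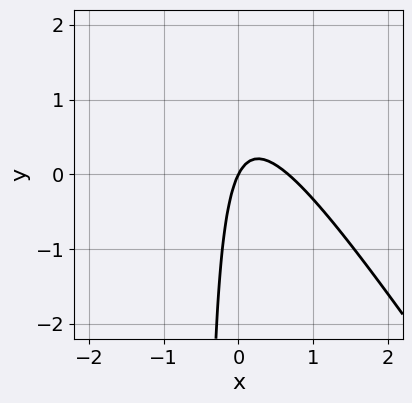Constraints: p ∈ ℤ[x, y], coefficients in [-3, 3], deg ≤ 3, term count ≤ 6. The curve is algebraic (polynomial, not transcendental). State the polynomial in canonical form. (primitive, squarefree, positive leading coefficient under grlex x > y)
3*x^2 + 2*x*y - 2*x + y

1. The degree is 2 — a generic line meets the curve in up to 2 points.
2. Checking where it meets the axes: it meets the y-axis at y = 0 (among the integer gridlines); it meets the x-axis at x = 0 (among the integer gridlines).
3. The integer polynomial consistent with all of this is the stated p.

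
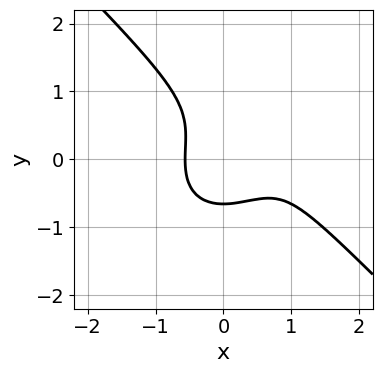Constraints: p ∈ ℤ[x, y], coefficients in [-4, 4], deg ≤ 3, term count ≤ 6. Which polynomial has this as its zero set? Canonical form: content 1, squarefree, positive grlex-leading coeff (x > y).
1. Degree: a generic line meets the curve in up to 3 points, so deg p = 3.
2. Putting this together gives p.

2*x^3 + 2*y^3 - 2*x^2 - y^2 + 1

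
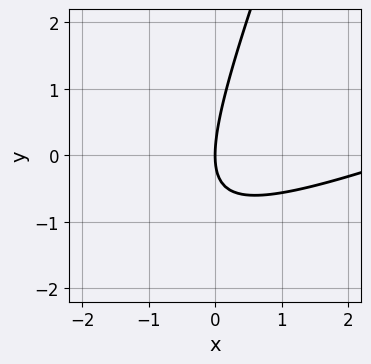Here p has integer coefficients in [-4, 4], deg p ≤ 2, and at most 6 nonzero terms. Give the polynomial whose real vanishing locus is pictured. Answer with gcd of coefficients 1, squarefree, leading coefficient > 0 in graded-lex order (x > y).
x^2 - 3*x*y + y^2 - 3*x

First, the degree is 2 — the shape is more complex than any degree-1 curve.
Then, against the integer gridlines: it meets the y-axis at y = 0 (among the integer gridlines); it crosses the x-axis at the gridline x = 0.
Finally, solving for integer coefficients yields p as stated.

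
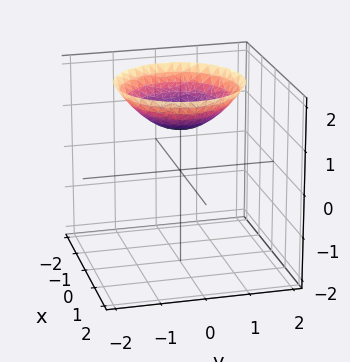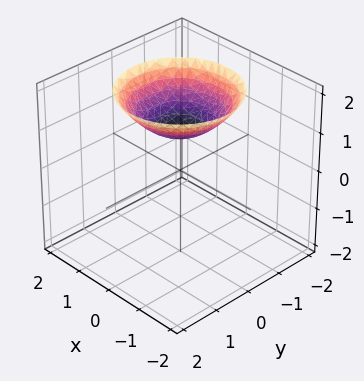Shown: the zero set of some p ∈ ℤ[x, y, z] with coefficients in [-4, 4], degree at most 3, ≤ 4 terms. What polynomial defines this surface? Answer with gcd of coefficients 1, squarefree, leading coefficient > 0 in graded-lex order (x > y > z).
x^2 + y^2 - 2*z + 2

Degree: the shape is more complex than any degree-1 surface, so deg p = 2.
By symmetry, every cross-section ⟂ z is a circle, so x, y appear only via x² + y².
From the visible intercepts: the surface avoids every integer y-axis point in the box; a circular section at z = 2 has radius between 1 and 2.
Together with the visible shape, these determine p as stated. Check: (0, 0, 1) on the z-axis lies on the surface, and p(0, 0, 1) = 0. ✓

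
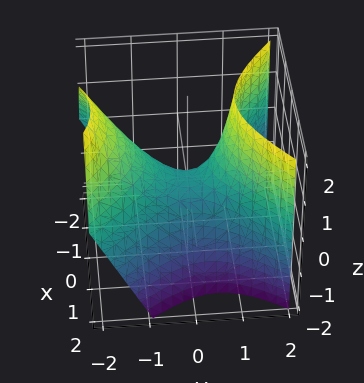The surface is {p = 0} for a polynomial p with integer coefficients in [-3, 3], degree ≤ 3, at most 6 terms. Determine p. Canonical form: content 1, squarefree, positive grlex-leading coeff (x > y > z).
(a) deg p = 2. A generic line meets the surface in up to 2 points.
(b) Observable constraints: it crosses the x-axis at the gridline x = 0; it crosses the y-axis at the gridline y = 0; it crosses the z-axis at the gridline z = 0.
(c) Putting this together gives p.

2*x^2 - 2*y^2 - y*z + 2*z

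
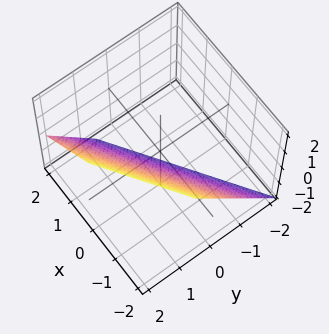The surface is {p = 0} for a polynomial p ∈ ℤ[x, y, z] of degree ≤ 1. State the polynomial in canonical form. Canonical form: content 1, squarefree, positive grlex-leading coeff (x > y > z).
2*x - 3*y + 2*z + 2

Degree: every cross-section is a straight line — this is a plane, so deg p = 1.
Observable constraints: one z-axis crossing is at z = -1; one x-axis crossing is at x = -1.
Matching integer coefficients to the picture gives p.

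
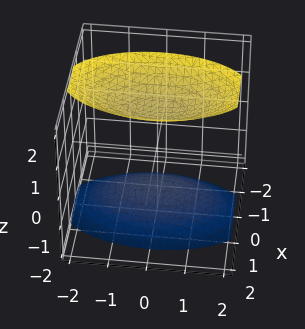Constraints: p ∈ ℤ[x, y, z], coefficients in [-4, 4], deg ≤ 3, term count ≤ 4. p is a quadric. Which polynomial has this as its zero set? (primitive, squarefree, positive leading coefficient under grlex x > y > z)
3*x^2 + y^2 - 2*z^2 + 3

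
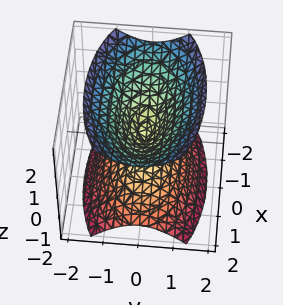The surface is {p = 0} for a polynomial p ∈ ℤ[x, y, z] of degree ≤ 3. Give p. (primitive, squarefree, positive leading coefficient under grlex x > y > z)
(a) I count 2 distinct pieces. Treating them together as one polynomial.
(b) Degree: a double cone through the origin; a quadric, so deg p = 2.
(c) Symmetries: it's symmetric under x → −x, forcing even powers of x; mirror symmetry y ↦ −y ⇒ only even powers of y; the z ↦ −z reflection is a symmetry, so z appears only in even powers.
(d) From the axis intercepts and sections: it crosses the x-axis at the gridline x = 0; one y-axis crossing is at y = 0.
(e) Fitting integer coefficients to these (and the overall shape) gives p.

x^2 + 3*y^2 - 2*z^2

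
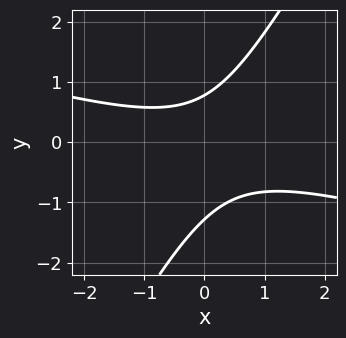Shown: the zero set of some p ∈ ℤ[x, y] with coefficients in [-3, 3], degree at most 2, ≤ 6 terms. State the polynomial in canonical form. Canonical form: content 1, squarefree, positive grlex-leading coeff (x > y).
First, the degree is 2 — the shape is more complex than any degree-1 curve.
Then, against the integer gridlines: no x-intercept at any integer in the box.
Finally, putting this together gives p.

x^2 + 3*x*y - 2*y^2 - y + 2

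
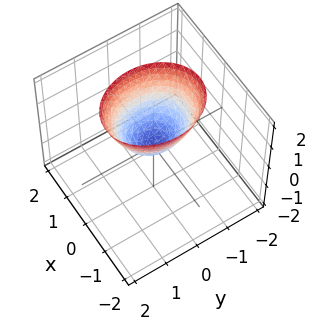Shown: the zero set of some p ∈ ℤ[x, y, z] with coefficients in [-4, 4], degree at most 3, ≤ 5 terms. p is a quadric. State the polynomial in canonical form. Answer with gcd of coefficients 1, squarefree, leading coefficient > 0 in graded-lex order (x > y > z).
3*x^2 + 2*y^2 - 2*z

1. The degree is 2 — a paraboloid; a quadric.
2. Symmetries: mirror symmetry x ↦ −x ⇒ only even powers of x; it's symmetric under y → −y, forcing even powers of y.
3. Checking where it meets the axes: it crosses the y-axis at the gridline y = 0; one x-axis crossing is at x = 0; it crosses the z-axis at the gridline z = 0.
4. Fitting integer coefficients to these (and the overall shape) gives p.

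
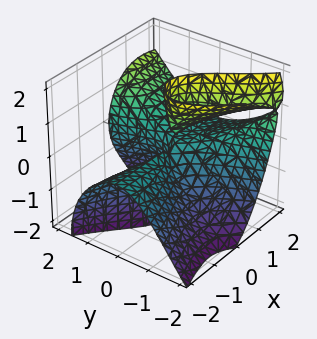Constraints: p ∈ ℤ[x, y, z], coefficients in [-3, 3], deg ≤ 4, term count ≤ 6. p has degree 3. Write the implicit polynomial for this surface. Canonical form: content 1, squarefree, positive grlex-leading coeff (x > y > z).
First, degree: no degree-2 surface has this shape, so deg p = 3.
Next, against the integer gridlines: one y-axis crossing is at y = 2; every point of the z-axis in the box is on the surface.
Finally, assembling these constraints gives the stated polynomial. Check: (2, 0, 0) on the x-axis lies on the surface, and p(2, 0, 0) = 0. ✓

3*x^2*z - 3*x*y^2 - y^3 + 2*y*z^2 + 2*y^2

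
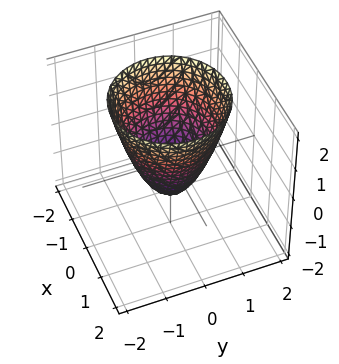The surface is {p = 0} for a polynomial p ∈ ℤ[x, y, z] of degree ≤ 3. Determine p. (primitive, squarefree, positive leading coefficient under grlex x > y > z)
First, the degree is 2 — a generic line meets the surface in up to 2 points.
Then, by symmetry, every cross-section ⟂ z is a circle, so x, y appear only via x² + y².
Then, against the integer gridlines: it meets the z-axis at z = -1 (among the integer gridlines); a circular section at z = 2 has radius between 1 and 2.
Finally, these observations pin down the coefficients.

3*x^2 + 3*y^2 - 2*z - 2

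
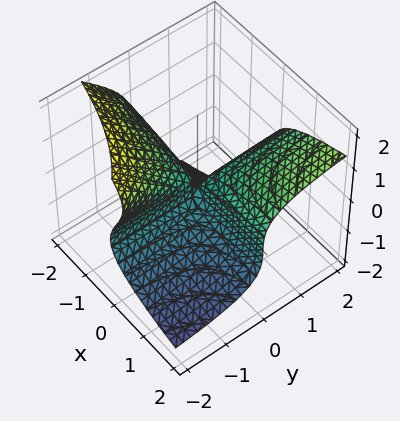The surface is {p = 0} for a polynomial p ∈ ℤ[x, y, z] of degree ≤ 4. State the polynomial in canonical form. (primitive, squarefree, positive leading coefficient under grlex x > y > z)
2*y*z^2 + 2*z^3 - 3*x*y

1. Degree: a generic line meets the surface in up to 3 points, so deg p = 3.
2. Reading off the gridlines: every point of the x-axis in the box is on the surface; the visible y-axis segment lies entirely on the surface.
3. Putting this together gives p.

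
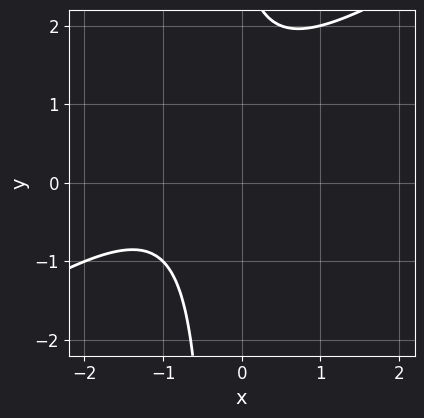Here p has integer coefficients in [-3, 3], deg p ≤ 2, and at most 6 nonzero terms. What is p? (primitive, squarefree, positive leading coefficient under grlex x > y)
deg p = 2.
From the visible intercepts: no y-intercept at any integer in the box; it misses every integer gridline on the x-axis.
The integer polynomial consistent with all of this is the stated p.

2*x^2 - 3*x*y + 3*x - y + 3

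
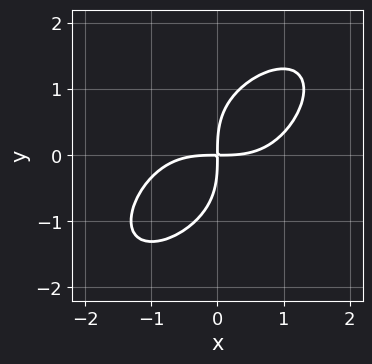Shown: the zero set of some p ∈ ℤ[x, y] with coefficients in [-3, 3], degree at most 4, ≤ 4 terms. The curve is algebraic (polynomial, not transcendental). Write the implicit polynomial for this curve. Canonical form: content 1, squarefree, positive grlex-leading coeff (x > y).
x^4 + y^4 - 3*x*y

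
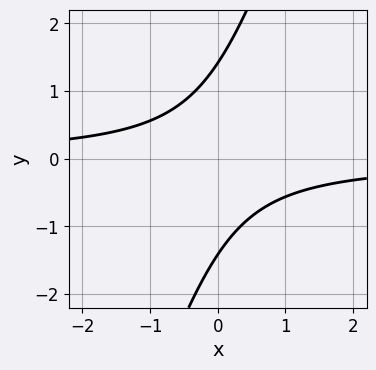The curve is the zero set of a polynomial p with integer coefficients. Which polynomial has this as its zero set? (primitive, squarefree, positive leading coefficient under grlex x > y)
3*x*y - y^2 + 2

1. deg p = 2. No degree-1 curve has this shape.
2. Checking where it meets the axes: the curve avoids every integer x-axis point in the box.
3. Assembling these constraints gives the stated polynomial.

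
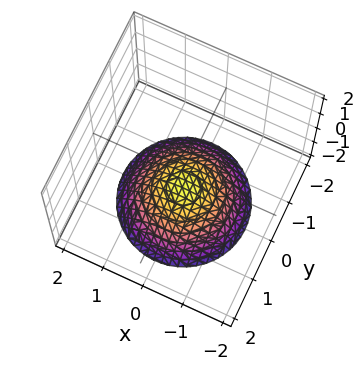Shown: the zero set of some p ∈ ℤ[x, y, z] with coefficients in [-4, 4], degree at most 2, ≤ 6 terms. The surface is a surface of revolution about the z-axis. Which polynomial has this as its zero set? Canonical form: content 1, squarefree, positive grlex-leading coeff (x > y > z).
x^2 + y^2 + 2*z + 2

1. Degree: the shape is more complex than any degree-1 surface, so deg p = 2.
2. Symmetries: every cross-section ⟂ z is a circle, so x, y appear only via x² + y².
3. Checking where it meets the axes: the surface avoids every integer y-axis point in the box; it meets the z-axis at z = -1 (among the integer gridlines).
4. Putting this together gives p.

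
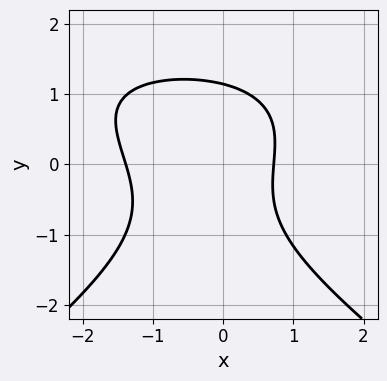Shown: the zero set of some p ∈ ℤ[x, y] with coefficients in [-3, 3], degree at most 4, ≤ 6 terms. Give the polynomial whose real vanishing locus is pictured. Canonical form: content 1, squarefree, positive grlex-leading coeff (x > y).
First, degree: a generic line meets the curve in up to 3 points, so deg p = 3.
Finally, matching integer coefficients to the picture gives p.

x^2*y - 2*y^3 - 3*x^2 - 2*x + 3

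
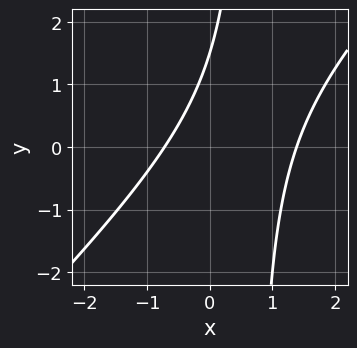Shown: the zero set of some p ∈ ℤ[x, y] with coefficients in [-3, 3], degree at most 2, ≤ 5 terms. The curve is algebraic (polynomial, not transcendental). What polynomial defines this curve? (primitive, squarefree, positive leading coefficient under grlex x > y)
3*x^2 - 3*x*y - 2*x + 2*y - 3

The degree is 2 — a generic line meets the curve in up to 2 points.
Solving for integer coefficients yields p as stated.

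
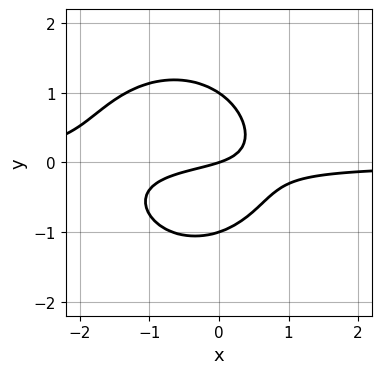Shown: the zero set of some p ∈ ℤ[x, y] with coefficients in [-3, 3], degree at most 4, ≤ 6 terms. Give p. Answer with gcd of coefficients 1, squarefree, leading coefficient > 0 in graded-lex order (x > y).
First, deg p = 3. The shape is more complex than any degree-2 curve.
Then, reading off the gridlines: the y-axis gridline crossings are at y ∈ {-1, 0, 1}; it crosses the x-axis at the gridline x = 0.
Finally, the integer polynomial consistent with all of this is the stated p.

3*x^2*y + 3*y^3 + 3*x*y + x - 3*y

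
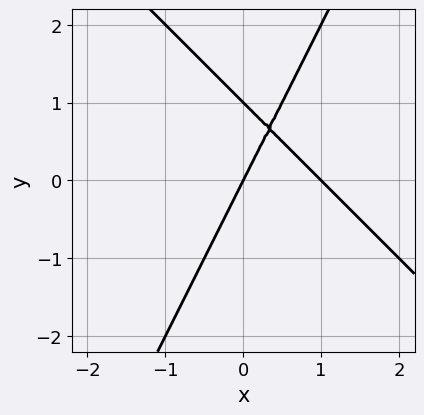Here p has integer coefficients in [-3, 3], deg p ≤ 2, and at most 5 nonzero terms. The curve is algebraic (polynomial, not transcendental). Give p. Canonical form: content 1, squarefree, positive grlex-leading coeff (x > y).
2*x^2 + x*y - y^2 - 2*x + y

deg p = 2.
Reading off the gridlines: the y-axis gridline crossings are at y ∈ {0, 1}; the x-axis gridline crossings are at x ∈ {0, 1}.
Matching integer coefficients to the picture gives p.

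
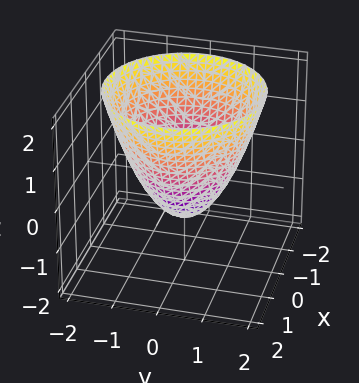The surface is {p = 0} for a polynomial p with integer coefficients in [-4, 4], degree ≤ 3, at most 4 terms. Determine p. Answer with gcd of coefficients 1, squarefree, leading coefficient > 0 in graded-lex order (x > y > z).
First, the degree is 2 — the shape is more complex than any degree-1 surface.
Then, symmetry: every cross-section ⟂ z is a circle, so x, y appear only via x² + y².
Next, from the axis intercepts and sections: among the integer gridlines, it crosses the x-axis at x ∈ {-1, 1}; it crosses the z-axis at the gridline z = -1; a circular section at z = 0 has radius exactly 1.
Finally, solving for integer coefficients yields p as stated. Check: (0, -1, 0) on the y-axis lies on the surface, and p(0, -1, 0) = 0. ✓

x^2 + y^2 - z - 1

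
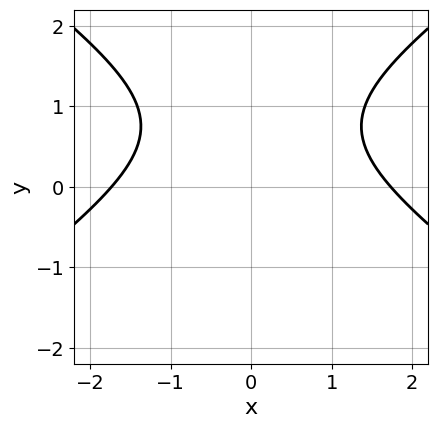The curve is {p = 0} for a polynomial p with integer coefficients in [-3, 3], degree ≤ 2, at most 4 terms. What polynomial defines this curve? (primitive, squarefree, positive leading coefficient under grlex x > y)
x^2 - 2*y^2 + 3*y - 3

(a) deg p = 2. A generic line meets the curve in up to 2 points.
(b) Symmetries: mirror symmetry x ↦ −x ⇒ only even powers of x.
(c) From the visible intercepts: the curve avoids every integer y-axis point in the box.
(d) Assembling these constraints gives the stated polynomial.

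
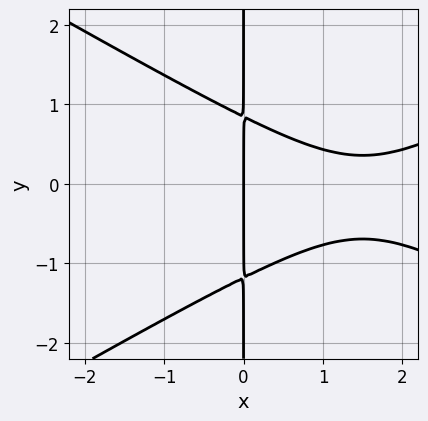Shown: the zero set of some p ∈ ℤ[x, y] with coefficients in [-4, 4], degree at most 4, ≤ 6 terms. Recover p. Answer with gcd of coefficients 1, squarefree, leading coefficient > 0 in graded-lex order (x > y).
(a) The degree is 3 — no degree-2 curve has this shape.
(b) Reading off the gridlines: every point of the y-axis in the box is on the curve; it crosses the x-axis at the gridline x = 0.
(c) Together with the visible shape, these determine p as stated.

x^3 - 3*x*y^2 - 3*x^2 - x*y + 3*x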